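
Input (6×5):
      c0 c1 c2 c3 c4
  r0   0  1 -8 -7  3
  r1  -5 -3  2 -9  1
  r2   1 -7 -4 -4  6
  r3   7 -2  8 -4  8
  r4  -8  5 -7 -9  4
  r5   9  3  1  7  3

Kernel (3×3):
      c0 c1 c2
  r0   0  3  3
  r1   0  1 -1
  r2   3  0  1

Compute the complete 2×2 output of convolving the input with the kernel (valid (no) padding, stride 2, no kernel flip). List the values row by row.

-27 -28
-74 -23

Output[0,0]: The receptive field on the input at this output position is [0 1 -8 / -5 -3 2 / 1 -7 -4]. Elementwise product with the kernel and sum: 1·3 + -8·3 + -3·1 + 2·-1 + 1·3 + -4·1.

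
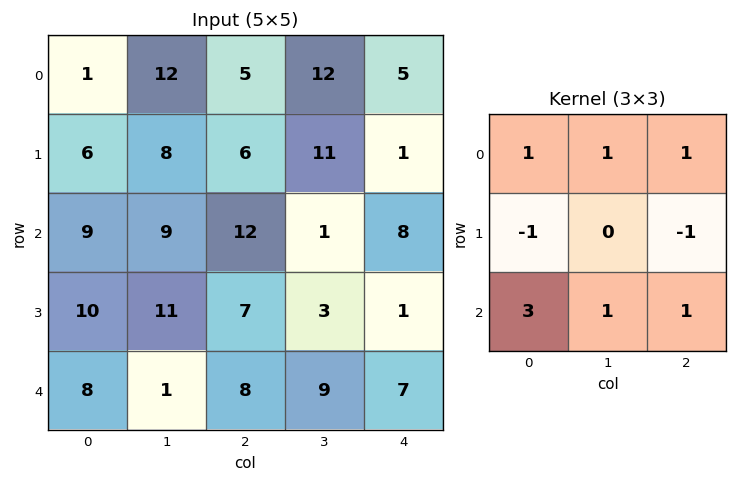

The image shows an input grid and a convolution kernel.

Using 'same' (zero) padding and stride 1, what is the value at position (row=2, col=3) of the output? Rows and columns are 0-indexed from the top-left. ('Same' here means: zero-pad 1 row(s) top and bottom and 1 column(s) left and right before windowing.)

The receptive field on the zero-padded input at this output position is [6 11 1 / 12 1 8 / 7 3 1]. Elementwise product with the kernel and sum: 6·1 + 11·1 + 1·1 + 12·-1 + 8·-1 + 7·3 + 3·1 + 1·1.

23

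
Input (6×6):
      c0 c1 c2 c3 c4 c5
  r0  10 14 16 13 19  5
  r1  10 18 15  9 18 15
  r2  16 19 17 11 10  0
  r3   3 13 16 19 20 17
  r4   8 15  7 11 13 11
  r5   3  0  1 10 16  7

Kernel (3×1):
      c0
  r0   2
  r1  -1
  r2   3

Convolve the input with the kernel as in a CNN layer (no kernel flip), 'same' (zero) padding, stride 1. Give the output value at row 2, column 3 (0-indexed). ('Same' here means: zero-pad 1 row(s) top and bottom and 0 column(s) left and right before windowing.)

64

The receptive field on the zero-padded input at this output position is [9 / 11 / 19]. Elementwise product with the kernel and sum: 9·2 + 11·-1 + 19·3.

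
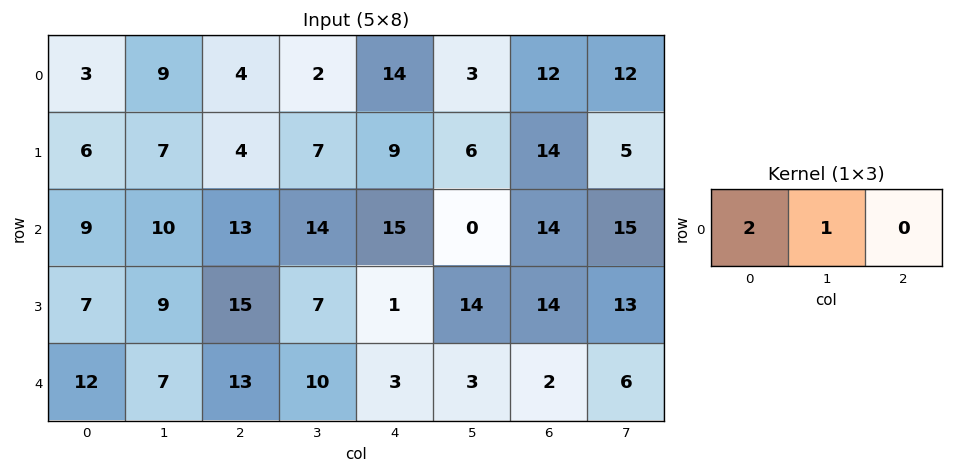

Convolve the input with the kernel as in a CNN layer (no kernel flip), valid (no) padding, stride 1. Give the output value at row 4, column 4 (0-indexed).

The receptive field on the input at this output position is [3 3 2]. Elementwise product with the kernel and sum: 3·2 + 3·1.

9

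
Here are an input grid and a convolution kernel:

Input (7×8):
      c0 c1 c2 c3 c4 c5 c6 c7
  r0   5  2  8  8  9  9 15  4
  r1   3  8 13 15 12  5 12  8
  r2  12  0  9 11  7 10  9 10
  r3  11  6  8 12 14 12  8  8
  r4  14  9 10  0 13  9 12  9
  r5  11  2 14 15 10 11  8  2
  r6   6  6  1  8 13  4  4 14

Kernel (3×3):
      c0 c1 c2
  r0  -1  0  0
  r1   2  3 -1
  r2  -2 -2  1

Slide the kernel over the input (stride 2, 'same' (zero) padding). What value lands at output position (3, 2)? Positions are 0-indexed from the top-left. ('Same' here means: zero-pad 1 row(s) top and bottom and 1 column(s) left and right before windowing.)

The receptive field on the zero-padded input at this output position is [15 10 11 / 8 13 4 / 0 0 0]. Elementwise product with the kernel and sum: 15·-1 + 8·2 + 13·3 + 4·-1 + 0·-2 + 0·-2 + 0·1.

36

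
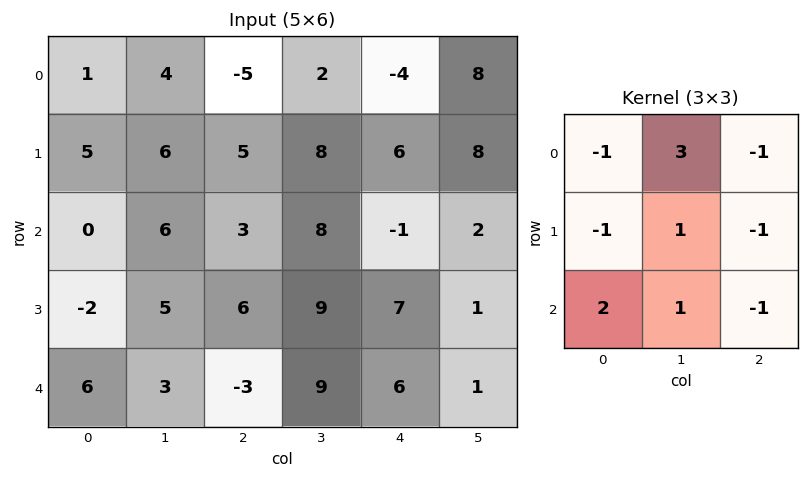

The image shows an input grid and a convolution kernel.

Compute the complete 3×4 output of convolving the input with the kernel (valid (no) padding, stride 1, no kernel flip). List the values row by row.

15 -23 27 -19
6 -3 33 15
34 -19 15 7

Output[0,0]: The receptive field on the input at this output position is [1 4 -5 / 5 6 5 / 0 6 3]. Elementwise product with the kernel and sum: 1·-1 + 4·3 + -5·-1 + 5·-1 + 6·1 + 5·-1 + 0·2 + 6·1 + 3·-1.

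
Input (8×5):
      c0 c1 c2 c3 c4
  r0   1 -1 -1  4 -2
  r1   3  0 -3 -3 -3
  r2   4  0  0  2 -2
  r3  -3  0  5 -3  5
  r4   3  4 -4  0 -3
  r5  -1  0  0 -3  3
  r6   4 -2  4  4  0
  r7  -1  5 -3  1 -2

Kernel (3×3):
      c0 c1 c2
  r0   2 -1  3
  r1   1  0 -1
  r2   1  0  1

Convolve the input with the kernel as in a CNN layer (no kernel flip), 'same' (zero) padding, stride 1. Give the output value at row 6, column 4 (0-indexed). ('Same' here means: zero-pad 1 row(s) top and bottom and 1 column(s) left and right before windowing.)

The receptive field on the zero-padded input at this output position is [-3 3 0 / 4 0 0 / 1 -2 0]. Elementwise product with the kernel and sum: -3·2 + 3·-1 + 0·3 + 4·1 + 0·-1 + 1·1 + 0·1.

-4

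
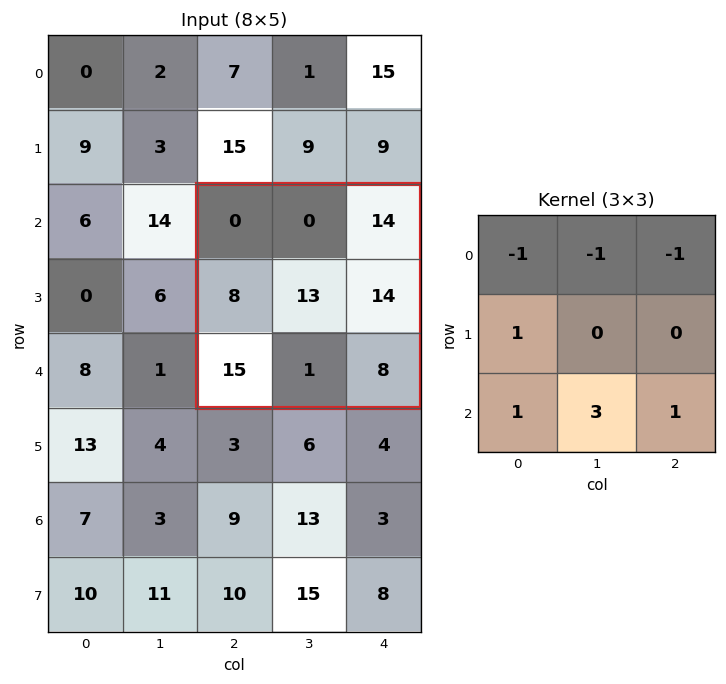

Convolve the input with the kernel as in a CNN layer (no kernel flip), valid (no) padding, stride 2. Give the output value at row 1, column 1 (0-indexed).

20

The receptive field on the input at this output position is [0 0 14 / 8 13 14 / 15 1 8]. Elementwise product with the kernel and sum: 0·-1 + 0·-1 + 14·-1 + 8·1 + 15·1 + 1·3 + 8·1.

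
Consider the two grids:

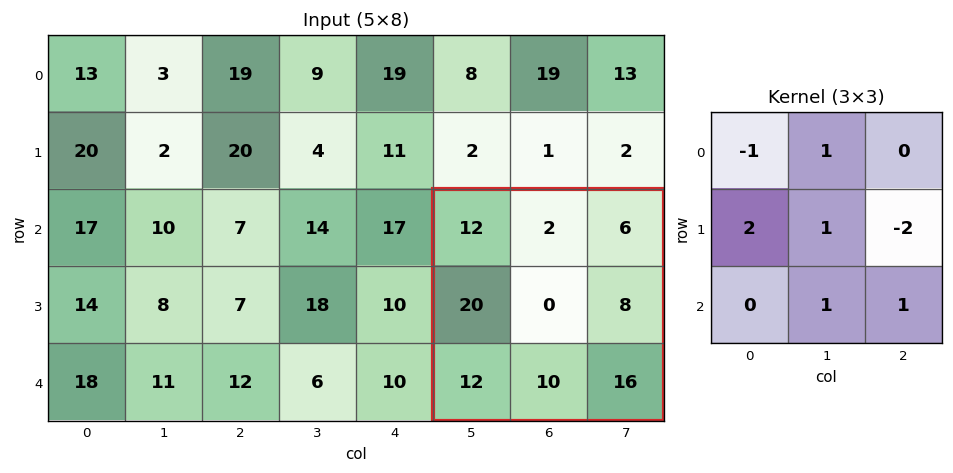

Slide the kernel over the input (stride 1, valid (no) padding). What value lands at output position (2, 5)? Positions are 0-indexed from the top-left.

The receptive field on the input at this output position is [12 2 6 / 20 0 8 / 12 10 16]. Elementwise product with the kernel and sum: 12·-1 + 2·1 + 20·2 + 0·1 + 8·-2 + 10·1 + 16·1.

40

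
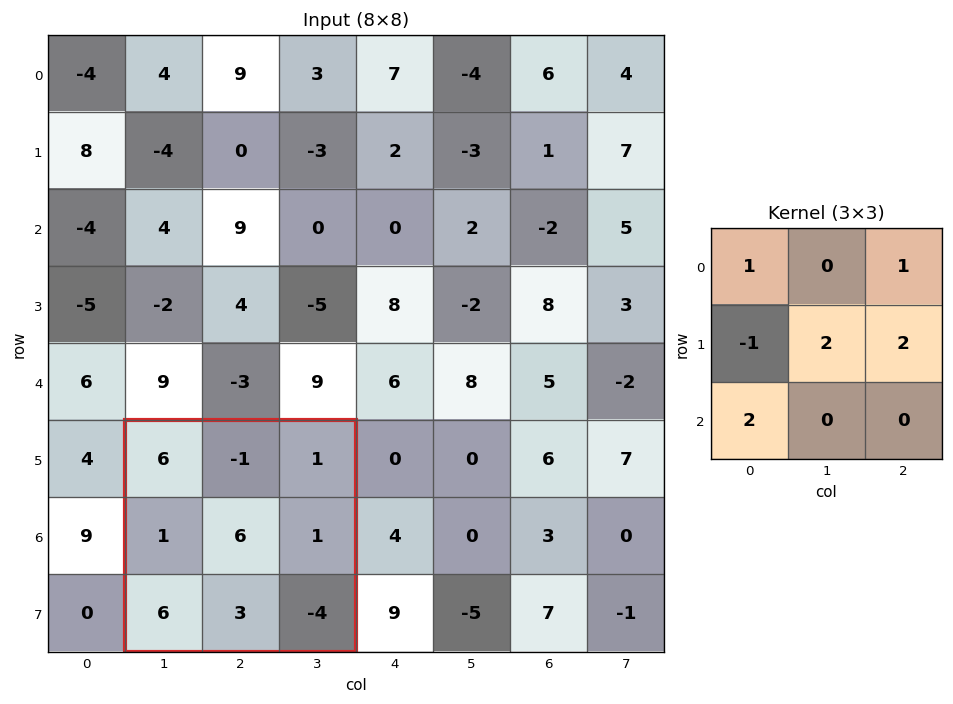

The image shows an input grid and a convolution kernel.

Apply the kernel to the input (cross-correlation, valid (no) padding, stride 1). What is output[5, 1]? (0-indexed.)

The receptive field on the input at this output position is [6 -1 1 / 1 6 1 / 6 3 -4]. Elementwise product with the kernel and sum: 6·1 + 1·1 + 1·-1 + 6·2 + 1·2 + 6·2.

32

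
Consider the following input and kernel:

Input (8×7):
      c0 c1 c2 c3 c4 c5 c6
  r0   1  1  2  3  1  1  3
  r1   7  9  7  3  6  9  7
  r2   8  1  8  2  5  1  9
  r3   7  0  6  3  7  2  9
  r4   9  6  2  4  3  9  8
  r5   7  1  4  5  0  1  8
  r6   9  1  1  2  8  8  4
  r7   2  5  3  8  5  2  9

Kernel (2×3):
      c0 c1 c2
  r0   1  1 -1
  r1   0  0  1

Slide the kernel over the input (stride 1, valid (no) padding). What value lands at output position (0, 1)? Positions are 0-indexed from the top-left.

The receptive field on the input at this output position is [1 2 3 / 9 7 3]. Elementwise product with the kernel and sum: 1·1 + 2·1 + 3·-1 + 3·1.

3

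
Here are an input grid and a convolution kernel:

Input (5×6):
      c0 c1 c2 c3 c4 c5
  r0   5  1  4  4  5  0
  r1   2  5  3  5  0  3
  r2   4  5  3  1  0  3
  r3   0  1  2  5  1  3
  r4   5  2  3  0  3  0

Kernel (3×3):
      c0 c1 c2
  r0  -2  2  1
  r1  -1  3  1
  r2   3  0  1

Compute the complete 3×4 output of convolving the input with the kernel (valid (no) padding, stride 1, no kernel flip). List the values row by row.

Output[0,0]: The receptive field on the input at this output position is [5 1 4 / 2 5 3 / 4 5 3]. Elementwise product with the kernel and sum: 5·-2 + 1·2 + 4·1 + 2·-1 + 5·3 + 3·1 + 4·3 + 3·1.

27 35 26 6
25 14 11 13
28 13 22 2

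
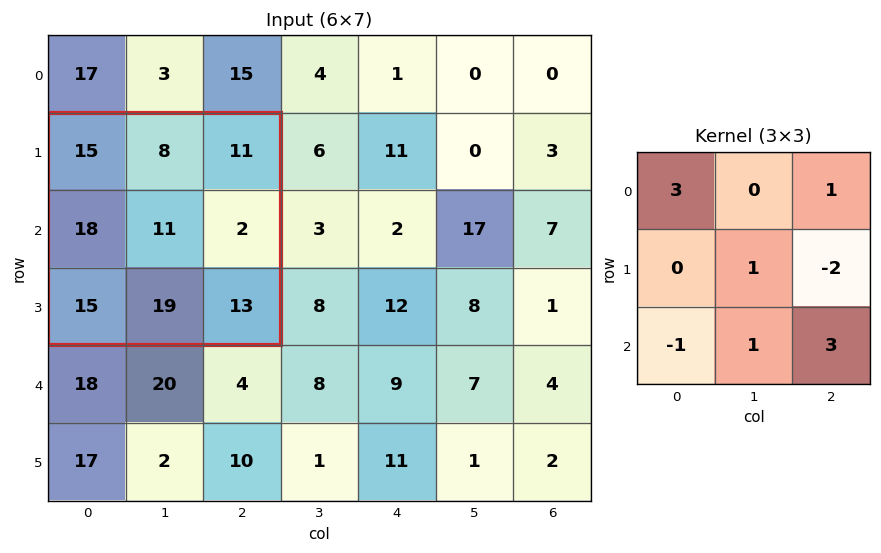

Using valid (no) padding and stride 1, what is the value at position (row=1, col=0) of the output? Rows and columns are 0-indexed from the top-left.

106

The receptive field on the input at this output position is [15 8 11 / 18 11 2 / 15 19 13]. Elementwise product with the kernel and sum: 15·3 + 11·1 + 11·1 + 2·-2 + 15·-1 + 19·1 + 13·3.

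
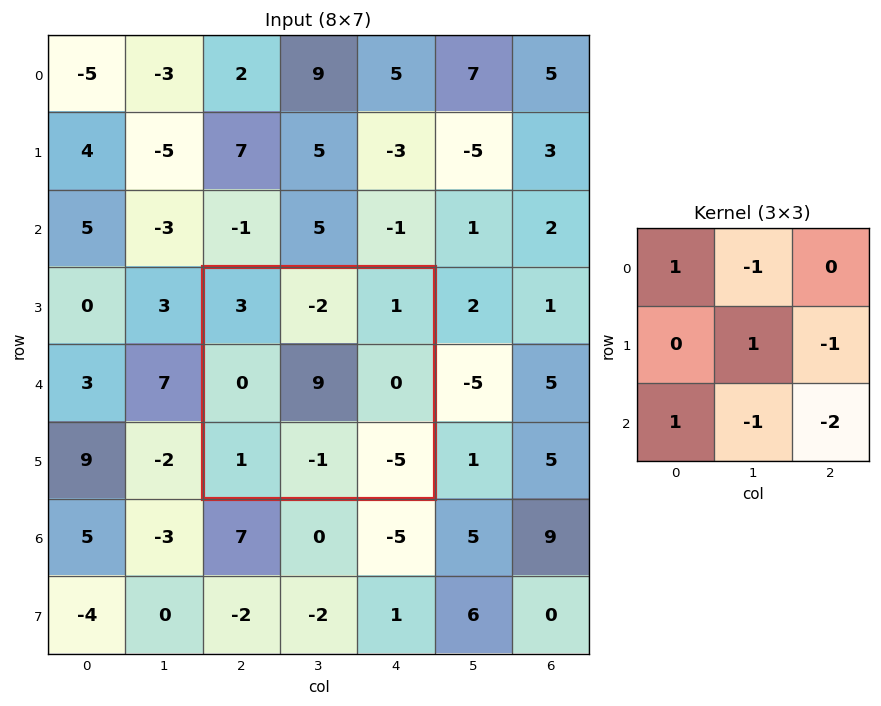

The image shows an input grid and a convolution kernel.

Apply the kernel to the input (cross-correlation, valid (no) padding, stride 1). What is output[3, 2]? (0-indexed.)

The receptive field on the input at this output position is [3 -2 1 / 0 9 0 / 1 -1 -5]. Elementwise product with the kernel and sum: 3·1 + -2·-1 + 9·1 + 0·-1 + 1·1 + -1·-1 + -5·-2.

26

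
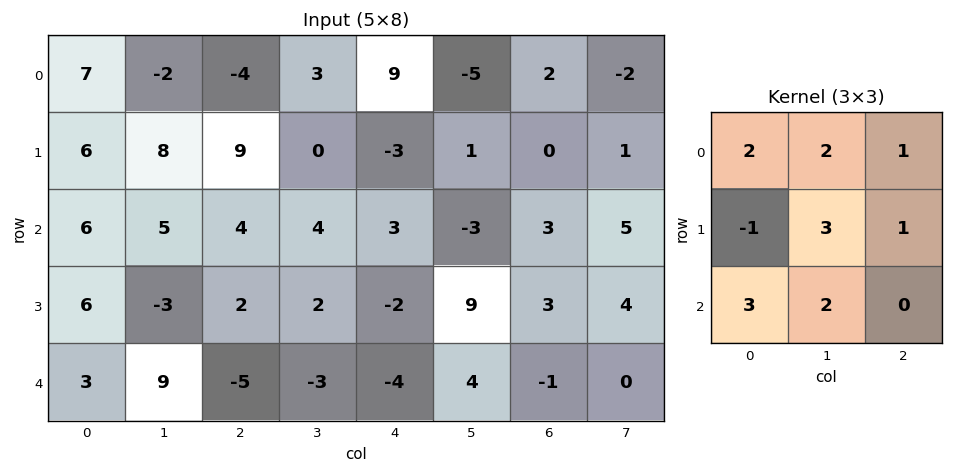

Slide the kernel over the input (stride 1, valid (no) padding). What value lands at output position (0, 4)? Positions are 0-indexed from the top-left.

19

The receptive field on the input at this output position is [9 -5 2 / -3 1 0 / 3 -3 3]. Elementwise product with the kernel and sum: 9·2 + -5·2 + 2·1 + -3·-1 + 1·3 + 0·1 + 3·3 + -3·2.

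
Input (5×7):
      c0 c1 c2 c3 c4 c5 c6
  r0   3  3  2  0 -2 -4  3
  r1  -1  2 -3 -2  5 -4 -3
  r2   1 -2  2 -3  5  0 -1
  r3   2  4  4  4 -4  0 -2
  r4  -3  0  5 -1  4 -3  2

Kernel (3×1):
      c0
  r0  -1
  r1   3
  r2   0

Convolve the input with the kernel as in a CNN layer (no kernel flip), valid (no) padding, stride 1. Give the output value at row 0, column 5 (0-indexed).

-8

The receptive field on the input at this output position is [-4 / -4 / 0]. Elementwise product with the kernel and sum: -4·-1 + -4·3.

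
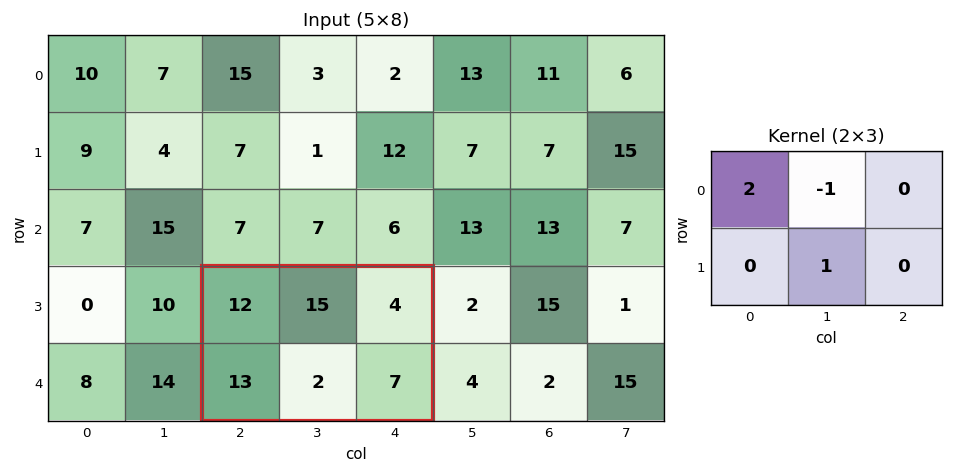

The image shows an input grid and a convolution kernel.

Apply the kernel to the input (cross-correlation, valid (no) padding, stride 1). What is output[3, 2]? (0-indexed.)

The receptive field on the input at this output position is [12 15 4 / 13 2 7]. Elementwise product with the kernel and sum: 12·2 + 15·-1 + 2·1.

11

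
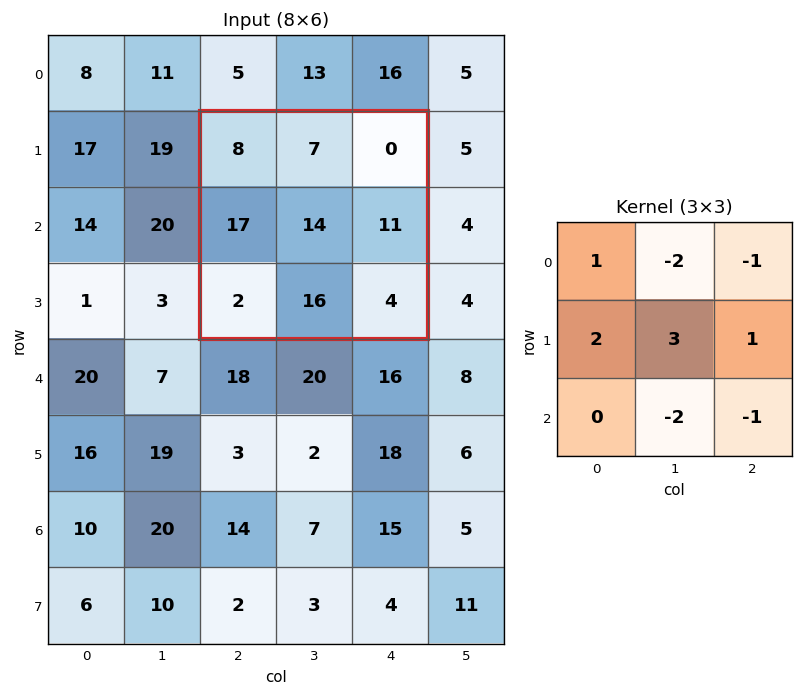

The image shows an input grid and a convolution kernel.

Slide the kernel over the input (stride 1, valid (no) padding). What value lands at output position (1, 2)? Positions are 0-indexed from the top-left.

The receptive field on the input at this output position is [8 7 0 / 17 14 11 / 2 16 4]. Elementwise product with the kernel and sum: 8·1 + 7·-2 + 0·-1 + 17·2 + 14·3 + 11·1 + 16·-2 + 4·-1.

45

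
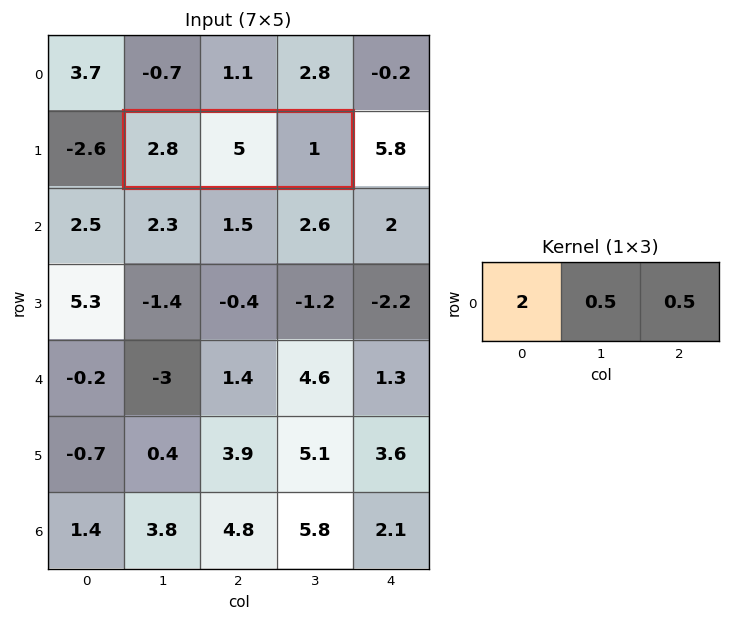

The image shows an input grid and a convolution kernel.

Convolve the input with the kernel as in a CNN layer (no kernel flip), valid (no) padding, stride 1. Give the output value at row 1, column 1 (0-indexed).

The receptive field on the input at this output position is [2.8 5 1]. Elementwise product with the kernel and sum: 2.8·2 + 5·0.5 + 1·0.5.

8.6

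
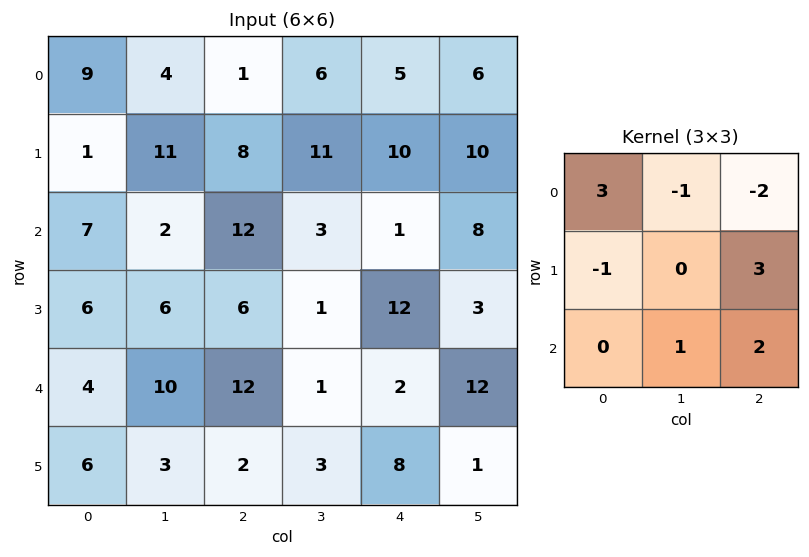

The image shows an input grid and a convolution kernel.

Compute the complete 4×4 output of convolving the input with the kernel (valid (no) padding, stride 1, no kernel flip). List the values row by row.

70 39 14 37
23 18 9 42
41 -1 66 26
39 11 6 30

Output[0,0]: The receptive field on the input at this output position is [9 4 1 / 1 11 8 / 7 2 12]. Elementwise product with the kernel and sum: 9·3 + 4·-1 + 1·-2 + 1·-1 + 8·3 + 2·1 + 12·2.
Output[0,1]: The receptive field on the input at this output position is [4 1 6 / 11 8 11 / 2 12 3]. Elementwise product with the kernel and sum: 4·3 + 1·-1 + 6·-2 + 11·-1 + 11·3 + 12·1 + 3·2.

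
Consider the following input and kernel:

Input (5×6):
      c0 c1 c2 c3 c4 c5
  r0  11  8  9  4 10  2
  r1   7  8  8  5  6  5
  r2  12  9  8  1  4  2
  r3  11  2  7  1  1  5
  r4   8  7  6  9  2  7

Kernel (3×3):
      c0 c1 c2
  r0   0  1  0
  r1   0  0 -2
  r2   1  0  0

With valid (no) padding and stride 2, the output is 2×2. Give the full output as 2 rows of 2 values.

4 0
3 5

Output[0,0]: The receptive field on the input at this output position is [11 8 9 / 7 8 8 / 12 9 8]. Elementwise product with the kernel and sum: 8·1 + 8·-2 + 12·1.
Output[0,1]: The receptive field on the input at this output position is [9 4 10 / 8 5 6 / 8 1 4]. Elementwise product with the kernel and sum: 4·1 + 6·-2 + 8·1.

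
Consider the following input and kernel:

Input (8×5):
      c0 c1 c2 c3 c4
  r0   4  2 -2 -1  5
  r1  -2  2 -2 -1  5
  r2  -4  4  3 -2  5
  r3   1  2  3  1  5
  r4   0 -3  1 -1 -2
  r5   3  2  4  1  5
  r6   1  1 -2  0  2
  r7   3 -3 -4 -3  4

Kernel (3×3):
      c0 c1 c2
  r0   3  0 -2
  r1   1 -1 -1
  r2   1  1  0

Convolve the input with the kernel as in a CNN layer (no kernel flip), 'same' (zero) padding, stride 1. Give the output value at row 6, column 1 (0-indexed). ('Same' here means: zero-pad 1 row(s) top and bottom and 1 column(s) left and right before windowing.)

The receptive field on the zero-padded input at this output position is [3 2 4 / 1 1 -2 / 3 -3 -4]. Elementwise product with the kernel and sum: 3·3 + 4·-2 + 1·1 + 1·-1 + -2·-1 + 3·1 + -3·1.

3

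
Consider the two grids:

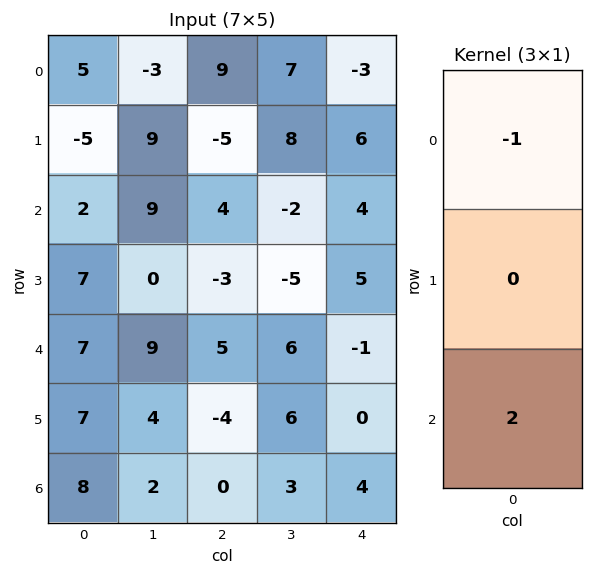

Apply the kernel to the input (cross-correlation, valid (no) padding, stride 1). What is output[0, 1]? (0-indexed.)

21

The receptive field on the input at this output position is [-3 / 9 / 9]. Elementwise product with the kernel and sum: -3·-1 + 9·2.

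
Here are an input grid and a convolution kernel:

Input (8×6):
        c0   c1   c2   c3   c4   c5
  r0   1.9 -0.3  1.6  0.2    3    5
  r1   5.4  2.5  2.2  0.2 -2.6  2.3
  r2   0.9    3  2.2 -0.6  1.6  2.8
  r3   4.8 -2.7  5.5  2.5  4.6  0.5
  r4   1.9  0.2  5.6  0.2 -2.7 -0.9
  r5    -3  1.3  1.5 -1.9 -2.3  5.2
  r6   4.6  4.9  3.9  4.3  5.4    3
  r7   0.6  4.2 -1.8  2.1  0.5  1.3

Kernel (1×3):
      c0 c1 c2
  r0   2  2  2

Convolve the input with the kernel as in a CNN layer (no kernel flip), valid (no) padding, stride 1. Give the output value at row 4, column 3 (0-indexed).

-6.8

The receptive field on the input at this output position is [0.2 -2.7 -0.9]. Elementwise product with the kernel and sum: 0.2·2 + -2.7·2 + -0.9·2.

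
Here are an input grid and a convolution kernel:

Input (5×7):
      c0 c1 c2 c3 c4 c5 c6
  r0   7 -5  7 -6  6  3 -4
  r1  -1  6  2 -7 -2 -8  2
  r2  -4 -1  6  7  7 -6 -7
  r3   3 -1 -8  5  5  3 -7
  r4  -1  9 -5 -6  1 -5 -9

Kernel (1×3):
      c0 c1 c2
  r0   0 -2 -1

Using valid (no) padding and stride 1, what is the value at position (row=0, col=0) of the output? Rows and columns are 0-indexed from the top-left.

3

The receptive field on the input at this output position is [7 -5 7]. Elementwise product with the kernel and sum: -5·-2 + 7·-1.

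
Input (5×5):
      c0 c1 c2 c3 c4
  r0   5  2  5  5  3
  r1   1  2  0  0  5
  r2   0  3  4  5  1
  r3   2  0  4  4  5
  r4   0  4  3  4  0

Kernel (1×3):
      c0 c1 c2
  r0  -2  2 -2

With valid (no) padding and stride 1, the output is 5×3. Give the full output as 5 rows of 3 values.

Output[0,0]: The receptive field on the input at this output position is [5 2 5]. Elementwise product with the kernel and sum: 5·-2 + 2·2 + 5·-2.
Output[0,1]: The receptive field on the input at this output position is [2 5 5]. Elementwise product with the kernel and sum: 2·-2 + 5·2 + 5·-2.

-16 -4 -6
2 -4 -10
-2 -8 0
-12 0 -10
2 -10 2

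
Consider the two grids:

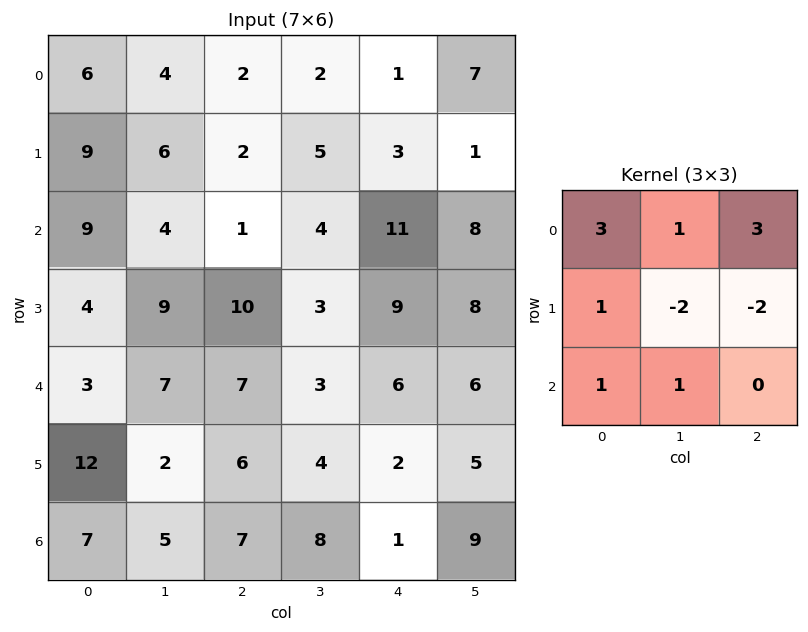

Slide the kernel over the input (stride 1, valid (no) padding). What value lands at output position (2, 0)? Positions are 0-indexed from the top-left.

10

The receptive field on the input at this output position is [9 4 1 / 4 9 10 / 3 7 7]. Elementwise product with the kernel and sum: 9·3 + 4·1 + 1·3 + 4·1 + 9·-2 + 10·-2 + 3·1 + 7·1.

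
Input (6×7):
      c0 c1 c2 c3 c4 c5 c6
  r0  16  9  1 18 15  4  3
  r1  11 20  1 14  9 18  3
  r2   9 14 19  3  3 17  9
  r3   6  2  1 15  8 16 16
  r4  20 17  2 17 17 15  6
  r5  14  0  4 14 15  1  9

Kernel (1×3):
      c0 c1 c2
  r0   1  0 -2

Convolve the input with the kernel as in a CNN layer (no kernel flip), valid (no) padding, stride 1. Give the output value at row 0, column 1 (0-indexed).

The receptive field on the input at this output position is [9 1 18]. Elementwise product with the kernel and sum: 9·1 + 18·-2.

-27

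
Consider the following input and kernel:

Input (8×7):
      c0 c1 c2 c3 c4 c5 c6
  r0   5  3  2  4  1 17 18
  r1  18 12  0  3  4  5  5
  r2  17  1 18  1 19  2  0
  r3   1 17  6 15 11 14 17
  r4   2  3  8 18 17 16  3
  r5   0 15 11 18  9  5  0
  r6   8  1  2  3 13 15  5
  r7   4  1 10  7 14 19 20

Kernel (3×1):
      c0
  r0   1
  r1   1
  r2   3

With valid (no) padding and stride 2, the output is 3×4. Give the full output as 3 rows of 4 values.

74 56 62 23
24 48 81 26
26 25 65 18

Output[0,0]: The receptive field on the input at this output position is [5 / 18 / 17]. Elementwise product with the kernel and sum: 5·1 + 18·1 + 17·3.
Output[0,1]: The receptive field on the input at this output position is [2 / 0 / 18]. Elementwise product with the kernel and sum: 2·1 + 0·1 + 18·3.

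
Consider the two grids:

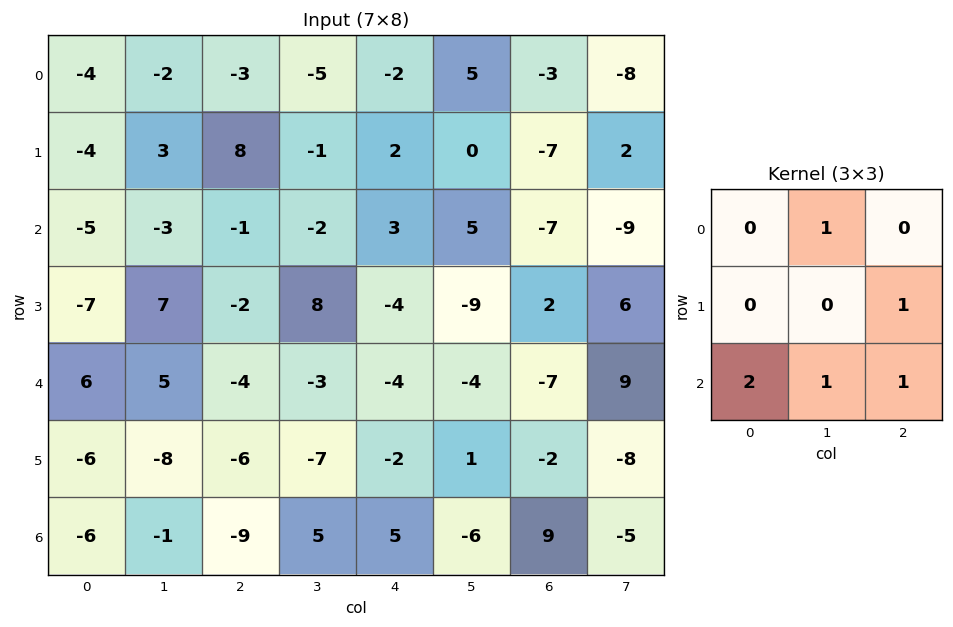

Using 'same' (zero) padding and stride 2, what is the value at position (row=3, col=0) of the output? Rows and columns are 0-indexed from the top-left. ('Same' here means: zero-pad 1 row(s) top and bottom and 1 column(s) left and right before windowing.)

-7

The receptive field on the zero-padded input at this output position is [0 -6 -8 / 0 -6 -1 / 0 0 0]. Elementwise product with the kernel and sum: -6·1 + -1·1 + 0·2 + 0·1 + 0·1.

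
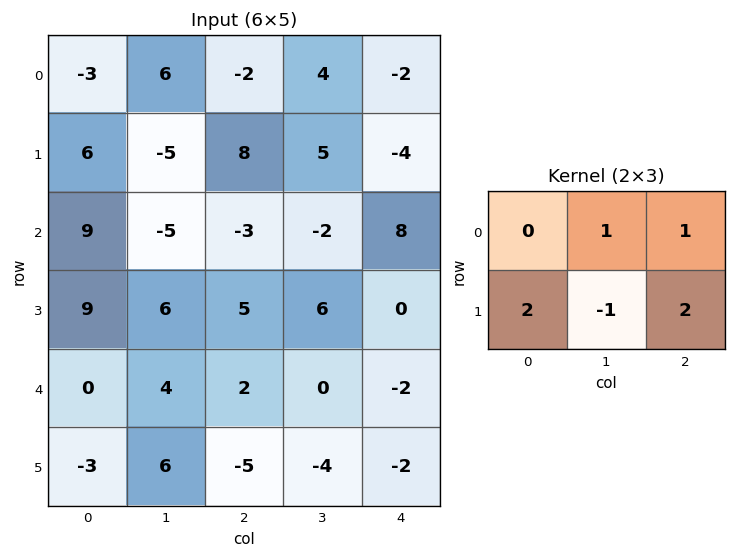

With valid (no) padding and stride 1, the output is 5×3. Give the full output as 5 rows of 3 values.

Output[0,0]: The receptive field on the input at this output position is [-3 6 -2 / 6 -5 8]. Elementwise product with the kernel and sum: 6·1 + -2·1 + 6·2 + -5·-1 + 8·2.
Output[0,1]: The receptive field on the input at this output position is [6 -2 4 / -5 8 5]. Elementwise product with the kernel and sum: -2·1 + 4·1 + -5·2 + 8·-1 + 5·2.

37 -6 5
20 2 13
14 14 10
11 17 6
-16 11 -12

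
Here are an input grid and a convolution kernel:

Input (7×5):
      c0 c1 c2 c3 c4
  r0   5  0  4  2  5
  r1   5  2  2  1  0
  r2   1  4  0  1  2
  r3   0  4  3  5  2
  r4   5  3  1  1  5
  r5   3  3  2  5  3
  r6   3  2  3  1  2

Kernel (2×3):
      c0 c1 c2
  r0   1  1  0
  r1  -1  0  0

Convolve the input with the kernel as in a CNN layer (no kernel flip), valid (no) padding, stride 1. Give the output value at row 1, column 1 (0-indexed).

0

The receptive field on the input at this output position is [2 2 1 / 4 0 1]. Elementwise product with the kernel and sum: 2·1 + 2·1 + 4·-1.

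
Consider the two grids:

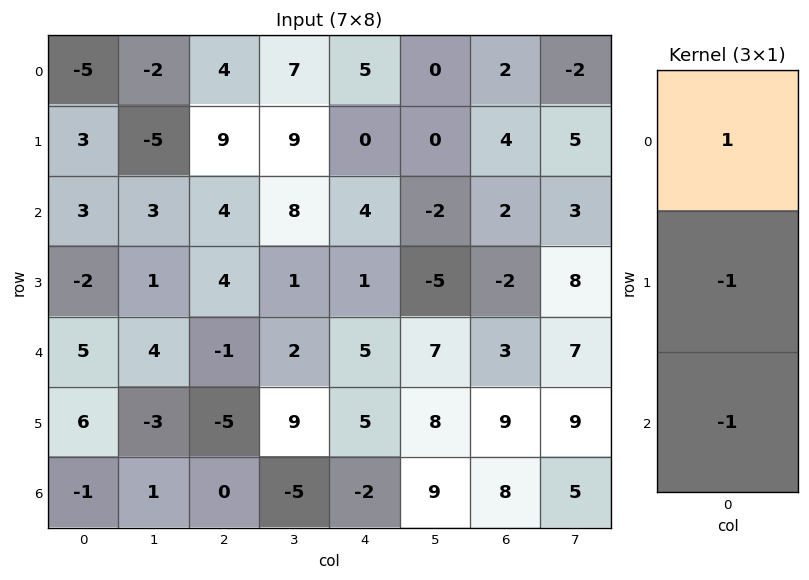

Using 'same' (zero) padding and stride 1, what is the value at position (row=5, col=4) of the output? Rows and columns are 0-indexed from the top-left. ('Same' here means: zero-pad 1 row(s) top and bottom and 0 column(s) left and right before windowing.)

2

The receptive field on the zero-padded input at this output position is [5 / 5 / -2]. Elementwise product with the kernel and sum: 5·1 + 5·-1 + -2·-1.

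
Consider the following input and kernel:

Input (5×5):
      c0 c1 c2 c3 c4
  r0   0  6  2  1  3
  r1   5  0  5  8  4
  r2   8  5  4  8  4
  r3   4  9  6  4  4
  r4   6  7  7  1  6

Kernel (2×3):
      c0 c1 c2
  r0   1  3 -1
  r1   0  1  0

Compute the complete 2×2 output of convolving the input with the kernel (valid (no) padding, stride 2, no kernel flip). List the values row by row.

16 10
28 28

Output[0,0]: The receptive field on the input at this output position is [0 6 2 / 5 0 5]. Elementwise product with the kernel and sum: 0·1 + 6·3 + 2·-1 + 0·1.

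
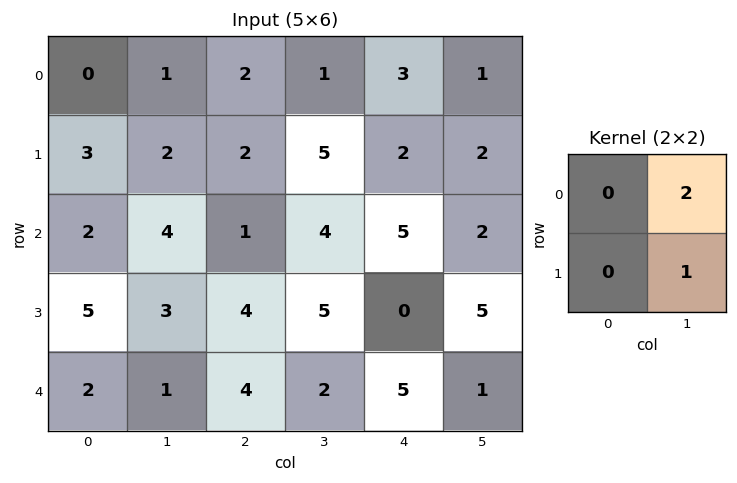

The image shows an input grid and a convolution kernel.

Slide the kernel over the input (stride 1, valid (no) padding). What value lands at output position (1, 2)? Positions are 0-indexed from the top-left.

14

The receptive field on the input at this output position is [2 5 / 1 4]. Elementwise product with the kernel and sum: 5·2 + 4·1.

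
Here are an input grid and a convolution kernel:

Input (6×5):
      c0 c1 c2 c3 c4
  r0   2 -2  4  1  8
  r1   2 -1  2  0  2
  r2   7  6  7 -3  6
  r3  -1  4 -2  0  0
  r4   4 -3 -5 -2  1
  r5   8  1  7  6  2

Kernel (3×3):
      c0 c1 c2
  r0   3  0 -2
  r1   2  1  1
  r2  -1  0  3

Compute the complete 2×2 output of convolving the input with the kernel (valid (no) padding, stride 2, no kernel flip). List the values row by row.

17 13
-12 13

Output[0,0]: The receptive field on the input at this output position is [2 -2 4 / 2 -1 2 / 7 6 7]. Elementwise product with the kernel and sum: 2·3 + 4·-2 + 2·2 + -1·1 + 2·1 + 7·-1 + 7·3.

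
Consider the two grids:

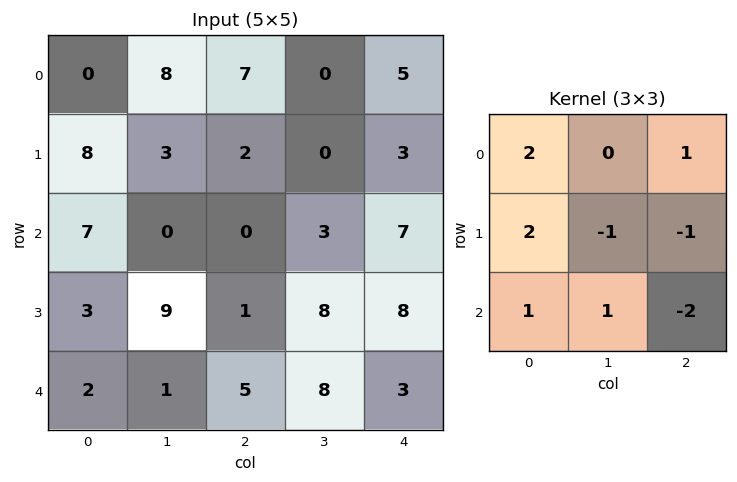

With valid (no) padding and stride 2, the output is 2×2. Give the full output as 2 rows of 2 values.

25 9
3 0

Output[0,0]: The receptive field on the input at this output position is [0 8 7 / 8 3 2 / 7 0 0]. Elementwise product with the kernel and sum: 0·2 + 7·1 + 8·2 + 3·-1 + 2·-1 + 7·1 + 0·1 + 0·-2.
Output[0,1]: The receptive field on the input at this output position is [7 0 5 / 2 0 3 / 0 3 7]. Elementwise product with the kernel and sum: 7·2 + 5·1 + 2·2 + 0·-1 + 3·-1 + 0·1 + 3·1 + 7·-2.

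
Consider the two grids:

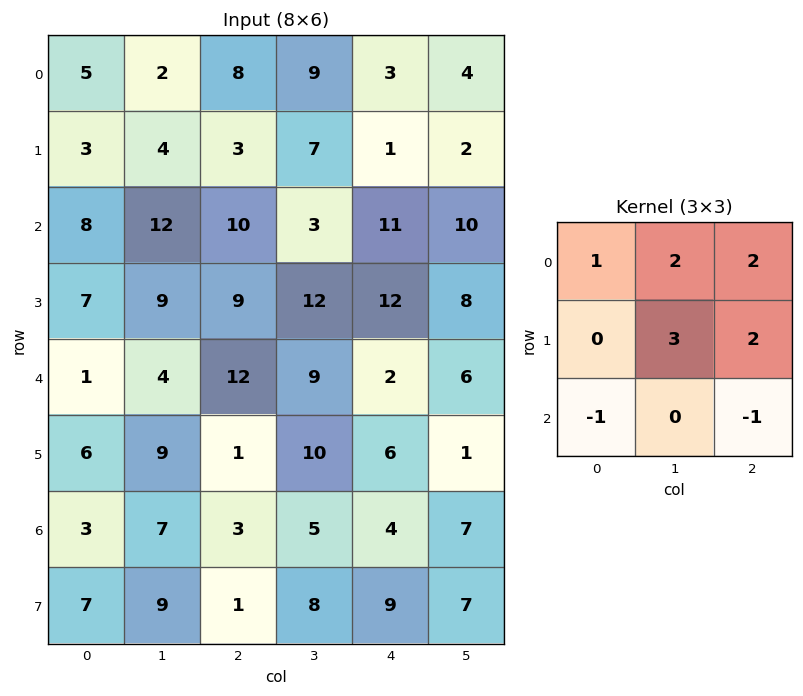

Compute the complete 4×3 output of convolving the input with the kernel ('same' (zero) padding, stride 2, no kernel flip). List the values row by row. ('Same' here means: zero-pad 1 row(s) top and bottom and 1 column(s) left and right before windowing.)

15 31 8
53 39 46
34 86 59
44 33 35

Output[0,0]: The receptive field on the zero-padded input at this output position is [0 0 0 / 0 5 2 / 0 3 4]. Elementwise product with the kernel and sum: 0·1 + 0·2 + 0·2 + 5·3 + 2·2 + 0·-1 + 4·-1.
Output[0,1]: The receptive field on the zero-padded input at this output position is [0 0 0 / 2 8 9 / 4 3 7]. Elementwise product with the kernel and sum: 0·1 + 0·2 + 0·2 + 8·3 + 9·2 + 4·-1 + 7·-1.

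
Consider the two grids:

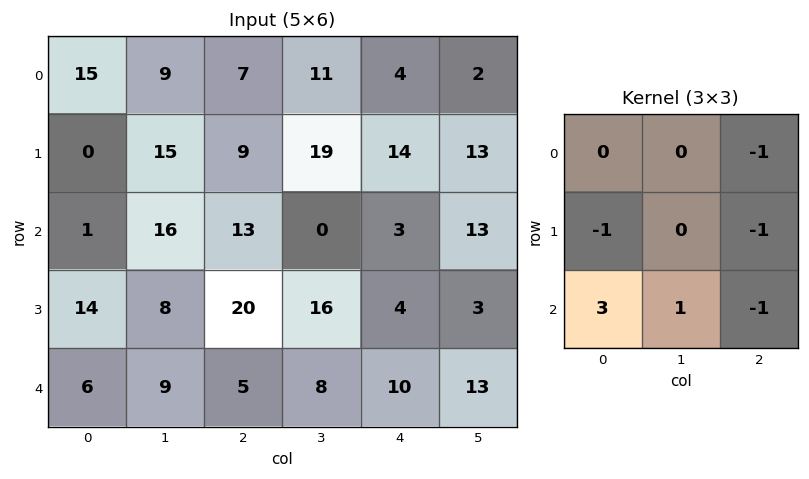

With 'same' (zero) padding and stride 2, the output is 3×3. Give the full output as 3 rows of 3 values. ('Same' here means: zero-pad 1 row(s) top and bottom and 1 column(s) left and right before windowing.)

Output[0,0]: The receptive field on the zero-padded input at this output position is [0 0 0 / 0 15 9 / 0 0 15]. Elementwise product with the kernel and sum: 0·-1 + 0·-1 + 9·-1 + 0·3 + 0·1 + 15·-1.

-24 15 45
-25 -7 23
-17 -33 -24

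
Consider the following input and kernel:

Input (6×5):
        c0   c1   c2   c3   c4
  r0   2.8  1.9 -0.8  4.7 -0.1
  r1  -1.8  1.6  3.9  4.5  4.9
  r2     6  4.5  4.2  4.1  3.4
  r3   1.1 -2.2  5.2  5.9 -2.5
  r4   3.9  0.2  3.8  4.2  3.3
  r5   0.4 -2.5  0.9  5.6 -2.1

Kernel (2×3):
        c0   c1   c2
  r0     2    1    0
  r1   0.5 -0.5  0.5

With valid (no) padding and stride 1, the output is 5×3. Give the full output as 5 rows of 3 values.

Output[0,0]: The receptive field on the input at this output position is [2.8 1.9 -0.8 / -1.8 1.6 3.9]. Elementwise product with the kernel and sum: 2.8·2 + 1.9·1 + -1.8·0.5 + 1.6·-0.5 + 3.9·0.5.
Output[0,1]: The receptive field on the input at this output position is [1.9 -0.8 4.7 / 1.6 3.9 4.5]. Elementwise product with the kernel and sum: 1.9·2 + -0.8·1 + 1.6·0.5 + 3.9·-0.5 + 4.5·0.5.

7.75 4.1 5.25
0.85 9.3 14.05
20.75 12.45 10.9
3.75 1.1 17.75
9.9 5.3 8.4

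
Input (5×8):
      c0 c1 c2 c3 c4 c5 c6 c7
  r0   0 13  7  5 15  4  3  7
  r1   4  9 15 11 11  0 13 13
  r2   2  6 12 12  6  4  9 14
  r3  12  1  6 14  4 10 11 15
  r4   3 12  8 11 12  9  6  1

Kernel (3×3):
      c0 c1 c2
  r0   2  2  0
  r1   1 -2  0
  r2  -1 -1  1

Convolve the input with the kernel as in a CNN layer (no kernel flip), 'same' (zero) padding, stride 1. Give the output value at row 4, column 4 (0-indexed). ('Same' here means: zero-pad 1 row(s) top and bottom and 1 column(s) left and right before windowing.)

The receptive field on the zero-padded input at this output position is [14 4 10 / 11 12 9 / 0 0 0]. Elementwise product with the kernel and sum: 14·2 + 4·2 + 11·1 + 12·-2 + 0·-1 + 0·-1 + 0·1.

23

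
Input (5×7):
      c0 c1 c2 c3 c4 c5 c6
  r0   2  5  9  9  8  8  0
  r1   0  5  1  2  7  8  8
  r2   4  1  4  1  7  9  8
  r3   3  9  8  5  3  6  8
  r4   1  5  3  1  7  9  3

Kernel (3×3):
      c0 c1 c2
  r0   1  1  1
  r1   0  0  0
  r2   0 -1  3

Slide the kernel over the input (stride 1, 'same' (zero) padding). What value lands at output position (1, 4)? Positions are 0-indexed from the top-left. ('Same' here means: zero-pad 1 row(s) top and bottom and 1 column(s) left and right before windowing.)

The receptive field on the zero-padded input at this output position is [9 8 8 / 2 7 8 / 1 7 9]. Elementwise product with the kernel and sum: 9·1 + 8·1 + 8·1 + 7·-1 + 9·3.

45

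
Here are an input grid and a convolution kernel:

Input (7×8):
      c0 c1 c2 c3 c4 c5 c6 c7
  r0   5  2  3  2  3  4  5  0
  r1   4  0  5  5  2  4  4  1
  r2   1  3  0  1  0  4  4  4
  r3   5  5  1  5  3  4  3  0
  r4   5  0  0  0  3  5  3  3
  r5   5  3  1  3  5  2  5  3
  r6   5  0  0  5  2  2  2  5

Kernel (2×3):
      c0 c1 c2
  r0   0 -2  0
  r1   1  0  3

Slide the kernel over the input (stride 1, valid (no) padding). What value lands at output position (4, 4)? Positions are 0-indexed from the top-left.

The receptive field on the input at this output position is [3 5 3 / 5 2 5]. Elementwise product with the kernel and sum: 5·-2 + 5·1 + 5·3.

10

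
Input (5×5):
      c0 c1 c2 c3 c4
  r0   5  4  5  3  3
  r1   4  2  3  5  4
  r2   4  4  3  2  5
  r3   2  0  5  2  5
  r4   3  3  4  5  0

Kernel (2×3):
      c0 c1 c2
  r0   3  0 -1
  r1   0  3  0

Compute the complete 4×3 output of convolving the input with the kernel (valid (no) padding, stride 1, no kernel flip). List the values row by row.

Output[0,0]: The receptive field on the input at this output position is [5 4 5 / 4 2 3]. Elementwise product with the kernel and sum: 5·3 + 5·-1 + 2·3.

16 18 27
21 10 11
9 25 10
10 10 25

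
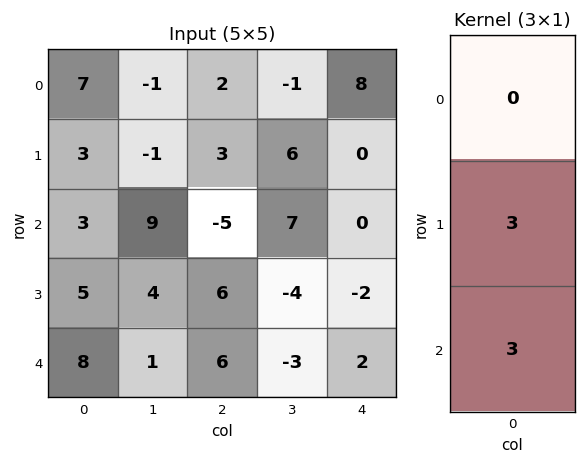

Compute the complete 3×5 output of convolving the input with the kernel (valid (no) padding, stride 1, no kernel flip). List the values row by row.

Output[0,0]: The receptive field on the input at this output position is [7 / 3 / 3]. Elementwise product with the kernel and sum: 3·3 + 3·3.
Output[0,1]: The receptive field on the input at this output position is [-1 / -1 / 9]. Elementwise product with the kernel and sum: -1·3 + 9·3.

18 24 -6 39 0
24 39 3 9 -6
39 15 36 -21 0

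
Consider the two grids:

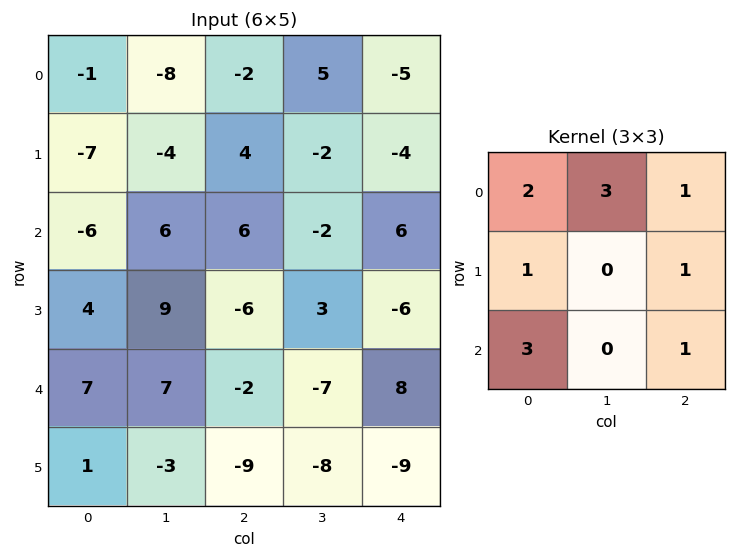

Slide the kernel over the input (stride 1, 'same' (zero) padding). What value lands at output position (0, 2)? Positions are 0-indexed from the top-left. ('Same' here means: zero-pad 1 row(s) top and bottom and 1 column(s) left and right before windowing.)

The receptive field on the zero-padded input at this output position is [0 0 0 / -8 -2 5 / -4 4 -2]. Elementwise product with the kernel and sum: 0·2 + 0·3 + 0·1 + -8·1 + 5·1 + -4·3 + -2·1.

-17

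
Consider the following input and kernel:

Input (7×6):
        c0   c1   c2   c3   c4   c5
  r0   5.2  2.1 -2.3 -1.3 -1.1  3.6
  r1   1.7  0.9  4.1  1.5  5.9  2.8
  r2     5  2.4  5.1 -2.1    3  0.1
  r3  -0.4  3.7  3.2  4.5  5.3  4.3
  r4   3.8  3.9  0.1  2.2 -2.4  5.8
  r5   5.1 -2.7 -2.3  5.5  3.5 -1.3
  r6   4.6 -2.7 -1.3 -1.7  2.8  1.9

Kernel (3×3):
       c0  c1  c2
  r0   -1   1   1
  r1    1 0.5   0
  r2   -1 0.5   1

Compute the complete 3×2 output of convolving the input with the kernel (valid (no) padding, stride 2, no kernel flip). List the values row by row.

Output[0,0]: The receptive field on the input at this output position is [5.2 2.1 -2.3 / 1.7 0.9 4.1 / 5 2.4 5.1]. Elementwise product with the kernel and sum: 5.2·-1 + 2.1·1 + -2.3·1 + 1.7·1 + 0.9·0.5 + 5·-1 + 2.4·0.5 + 5.1·1.
Output[0,1]: The receptive field on the input at this output position is [-2.3 -1.3 -1.1 / 4.1 1.5 5.9 / 5.1 -2.1 3]. Elementwise product with the kernel and sum: -2.3·-1 + -1.3·1 + -1.1·1 + 4.1·1 + 1.5·0.5 + 5.1·-1 + -2.1·0.5 + 3·1.

-1.95 1.6
2.2 -0.15
-3.3 3.4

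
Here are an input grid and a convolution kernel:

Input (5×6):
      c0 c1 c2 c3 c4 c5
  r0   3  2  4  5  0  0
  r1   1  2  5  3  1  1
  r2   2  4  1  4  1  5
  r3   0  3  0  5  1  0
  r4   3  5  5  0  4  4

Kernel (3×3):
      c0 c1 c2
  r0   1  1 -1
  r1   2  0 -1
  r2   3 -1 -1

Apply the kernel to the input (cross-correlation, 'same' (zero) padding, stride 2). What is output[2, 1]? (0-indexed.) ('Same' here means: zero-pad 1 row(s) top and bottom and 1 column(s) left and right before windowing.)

8

The receptive field on the zero-padded input at this output position is [3 0 5 / 5 5 0 / 0 0 0]. Elementwise product with the kernel and sum: 3·1 + 0·1 + 5·-1 + 5·2 + 0·-1 + 0·3 + 0·-1 + 0·-1.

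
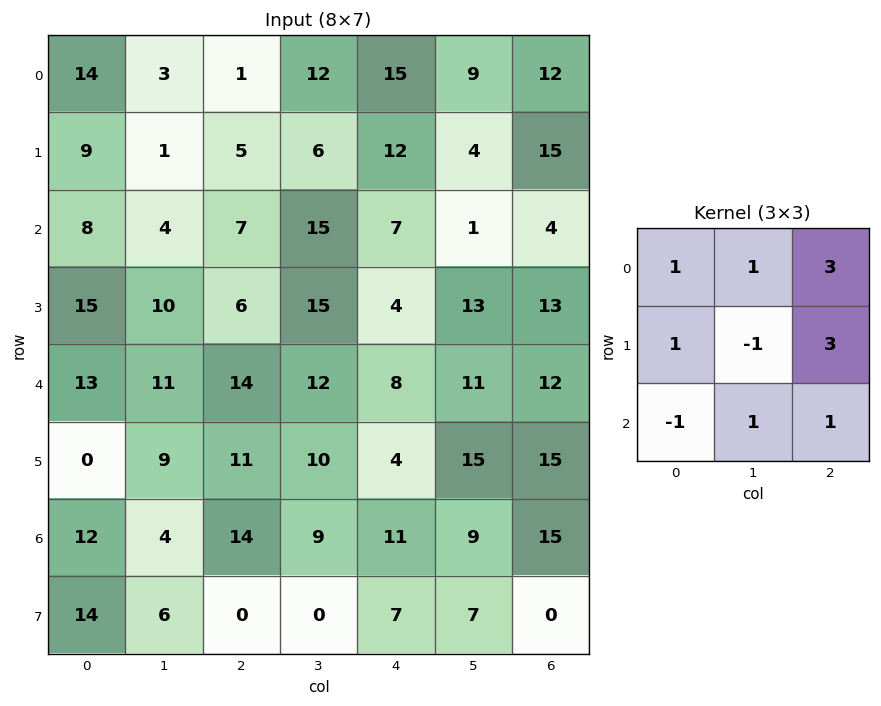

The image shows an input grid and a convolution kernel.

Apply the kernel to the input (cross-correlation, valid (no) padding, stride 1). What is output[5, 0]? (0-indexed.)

The receptive field on the input at this output position is [0 9 11 / 12 4 14 / 14 6 0]. Elementwise product with the kernel and sum: 0·1 + 9·1 + 11·3 + 12·1 + 4·-1 + 14·3 + 14·-1 + 6·1 + 0·1.

84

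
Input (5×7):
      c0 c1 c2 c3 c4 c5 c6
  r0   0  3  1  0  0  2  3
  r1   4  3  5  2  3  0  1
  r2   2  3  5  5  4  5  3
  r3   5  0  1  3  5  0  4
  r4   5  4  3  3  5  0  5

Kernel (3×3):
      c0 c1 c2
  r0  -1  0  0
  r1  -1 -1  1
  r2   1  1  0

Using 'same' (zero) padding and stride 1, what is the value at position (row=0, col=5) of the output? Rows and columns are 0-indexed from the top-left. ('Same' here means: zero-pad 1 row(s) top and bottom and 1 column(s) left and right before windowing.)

4

The receptive field on the zero-padded input at this output position is [0 0 0 / 0 2 3 / 3 0 1]. Elementwise product with the kernel and sum: 0·-1 + 0·-1 + 2·-1 + 3·1 + 3·1 + 0·1.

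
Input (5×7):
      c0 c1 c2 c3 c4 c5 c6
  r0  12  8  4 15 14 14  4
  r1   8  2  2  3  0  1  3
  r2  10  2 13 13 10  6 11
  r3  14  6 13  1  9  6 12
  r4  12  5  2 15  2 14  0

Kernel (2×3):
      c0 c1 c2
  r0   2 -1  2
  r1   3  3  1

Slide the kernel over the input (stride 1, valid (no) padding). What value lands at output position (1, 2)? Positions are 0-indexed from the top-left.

89

The receptive field on the input at this output position is [2 3 0 / 13 13 10]. Elementwise product with the kernel and sum: 2·2 + 3·-1 + 0·2 + 13·3 + 13·3 + 10·1.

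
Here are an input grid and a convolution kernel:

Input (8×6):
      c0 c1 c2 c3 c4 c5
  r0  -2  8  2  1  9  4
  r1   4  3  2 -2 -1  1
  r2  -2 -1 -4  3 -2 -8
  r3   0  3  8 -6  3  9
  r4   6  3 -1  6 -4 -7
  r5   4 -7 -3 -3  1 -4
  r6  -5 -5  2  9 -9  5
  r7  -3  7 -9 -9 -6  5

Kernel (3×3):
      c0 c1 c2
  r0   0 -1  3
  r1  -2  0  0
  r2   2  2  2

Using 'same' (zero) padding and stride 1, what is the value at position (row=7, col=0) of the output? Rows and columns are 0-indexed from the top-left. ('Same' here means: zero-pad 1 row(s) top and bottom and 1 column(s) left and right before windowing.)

The receptive field on the zero-padded input at this output position is [0 -5 -5 / 0 -3 7 / 0 0 0]. Elementwise product with the kernel and sum: -5·-1 + -5·3 + 0·-2 + 0·2 + 0·2 + 0·2.

-10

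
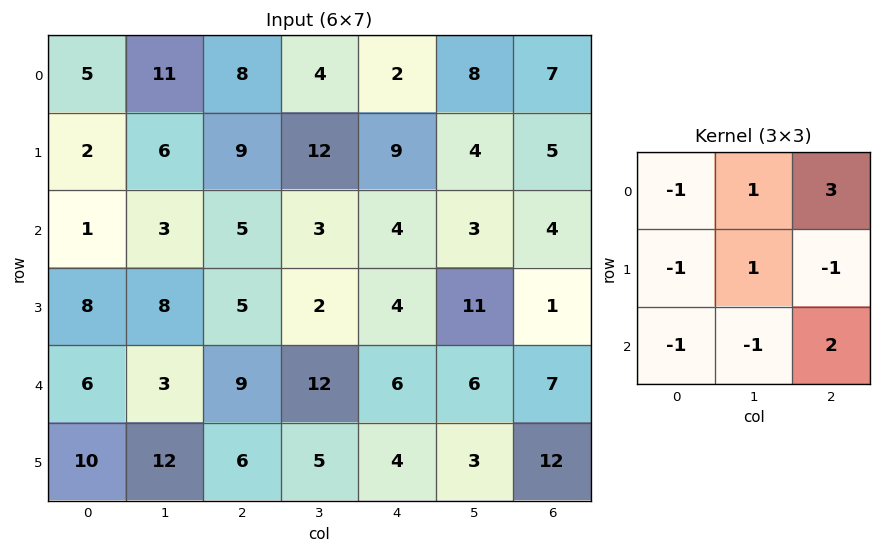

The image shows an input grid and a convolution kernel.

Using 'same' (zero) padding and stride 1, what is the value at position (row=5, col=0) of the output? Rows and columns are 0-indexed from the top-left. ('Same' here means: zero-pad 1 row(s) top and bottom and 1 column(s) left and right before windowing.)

The receptive field on the zero-padded input at this output position is [0 6 3 / 0 10 12 / 0 0 0]. Elementwise product with the kernel and sum: 0·-1 + 6·1 + 3·3 + 0·-1 + 10·1 + 12·-1 + 0·-1 + 0·-1 + 0·2.

13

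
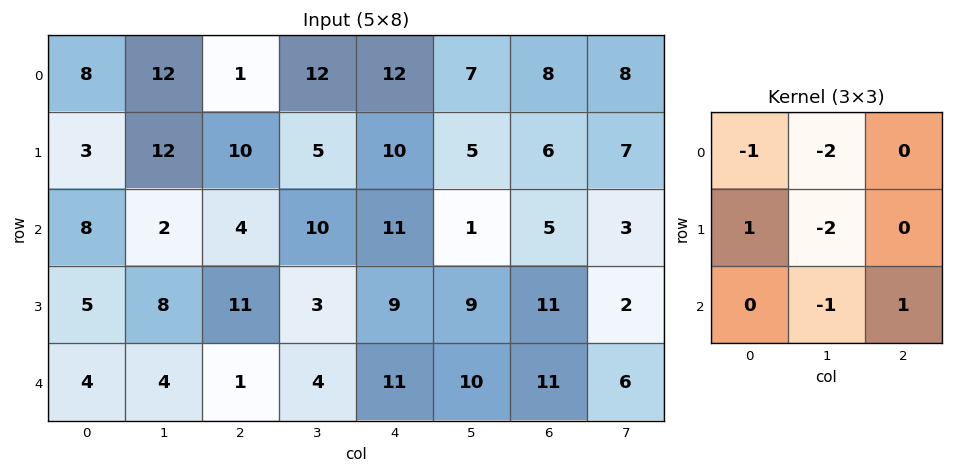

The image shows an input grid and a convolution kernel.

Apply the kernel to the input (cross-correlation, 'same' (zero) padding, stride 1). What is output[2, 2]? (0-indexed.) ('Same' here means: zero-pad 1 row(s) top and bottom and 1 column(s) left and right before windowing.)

The receptive field on the zero-padded input at this output position is [12 10 5 / 2 4 10 / 8 11 3]. Elementwise product with the kernel and sum: 12·-1 + 10·-2 + 2·1 + 4·-2 + 11·-1 + 3·1.

-46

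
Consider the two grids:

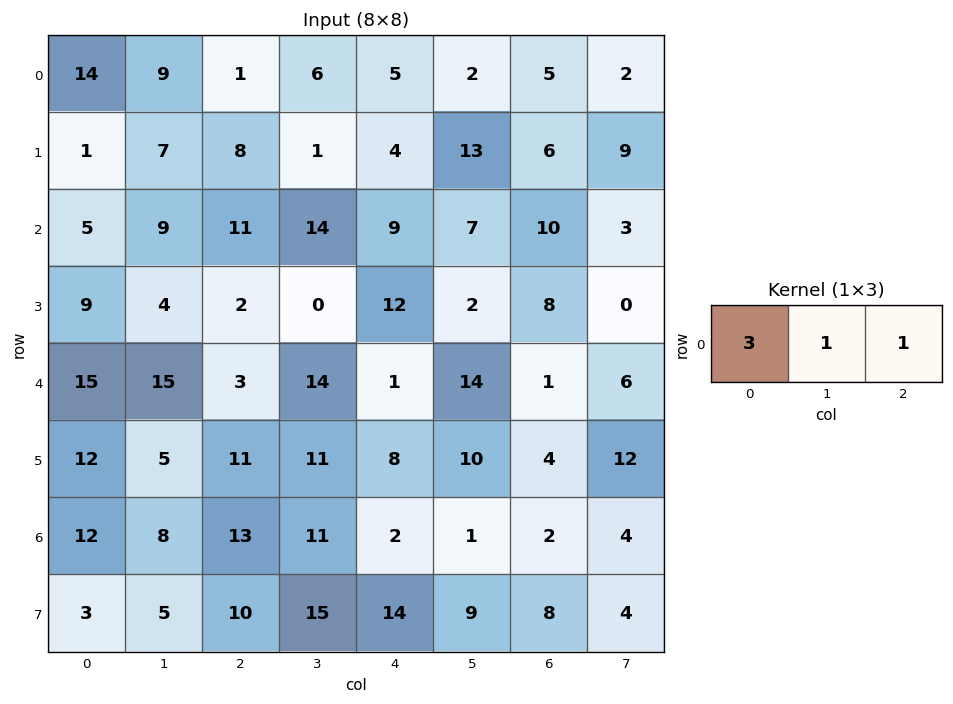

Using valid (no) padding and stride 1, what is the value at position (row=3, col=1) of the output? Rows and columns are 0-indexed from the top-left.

The receptive field on the input at this output position is [4 2 0]. Elementwise product with the kernel and sum: 4·3 + 2·1 + 0·1.

14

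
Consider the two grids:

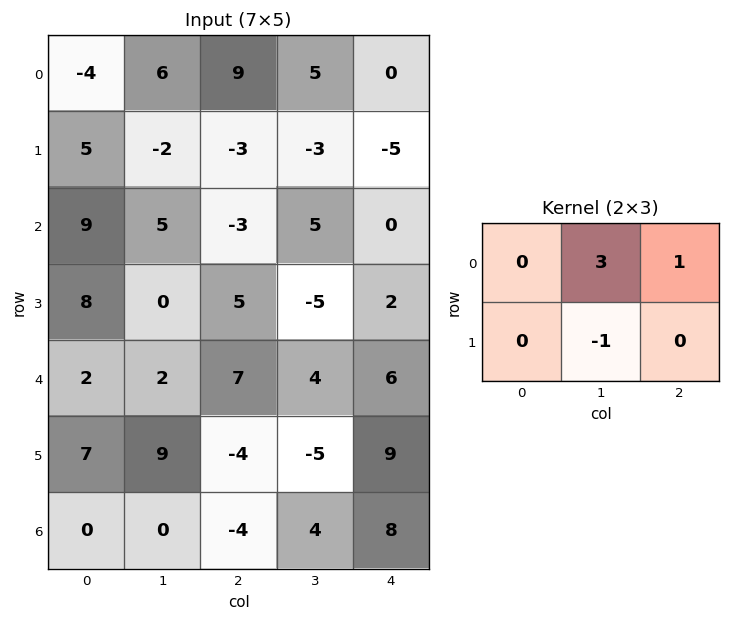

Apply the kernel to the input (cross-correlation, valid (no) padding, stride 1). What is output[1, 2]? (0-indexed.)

The receptive field on the input at this output position is [-3 -3 -5 / -3 5 0]. Elementwise product with the kernel and sum: -3·3 + -5·1 + 5·-1.

-19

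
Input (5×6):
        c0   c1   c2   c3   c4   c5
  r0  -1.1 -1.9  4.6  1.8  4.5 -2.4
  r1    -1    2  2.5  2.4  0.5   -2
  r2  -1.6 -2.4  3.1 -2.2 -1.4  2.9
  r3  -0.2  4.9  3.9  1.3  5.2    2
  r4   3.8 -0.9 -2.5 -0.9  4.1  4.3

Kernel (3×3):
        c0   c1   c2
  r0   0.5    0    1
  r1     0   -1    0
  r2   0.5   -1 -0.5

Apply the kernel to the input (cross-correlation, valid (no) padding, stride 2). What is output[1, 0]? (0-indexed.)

1.45

The receptive field on the input at this output position is [-1.6 -2.4 3.1 / -0.2 4.9 3.9 / 3.8 -0.9 -2.5]. Elementwise product with the kernel and sum: -1.6·0.5 + 3.1·1 + 4.9·-1 + 3.8·0.5 + -0.9·-1 + -2.5·-0.5.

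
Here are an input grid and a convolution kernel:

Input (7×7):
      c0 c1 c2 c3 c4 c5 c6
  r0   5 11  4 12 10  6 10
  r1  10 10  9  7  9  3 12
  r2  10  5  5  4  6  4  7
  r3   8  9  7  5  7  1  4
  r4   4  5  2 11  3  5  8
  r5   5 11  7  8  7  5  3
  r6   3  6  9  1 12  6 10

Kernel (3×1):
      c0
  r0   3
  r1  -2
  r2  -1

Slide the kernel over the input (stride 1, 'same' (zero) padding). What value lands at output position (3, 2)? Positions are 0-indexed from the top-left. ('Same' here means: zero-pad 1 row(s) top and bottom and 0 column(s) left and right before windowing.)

-1

The receptive field on the zero-padded input at this output position is [5 / 7 / 2]. Elementwise product with the kernel and sum: 5·3 + 7·-2 + 2·-1.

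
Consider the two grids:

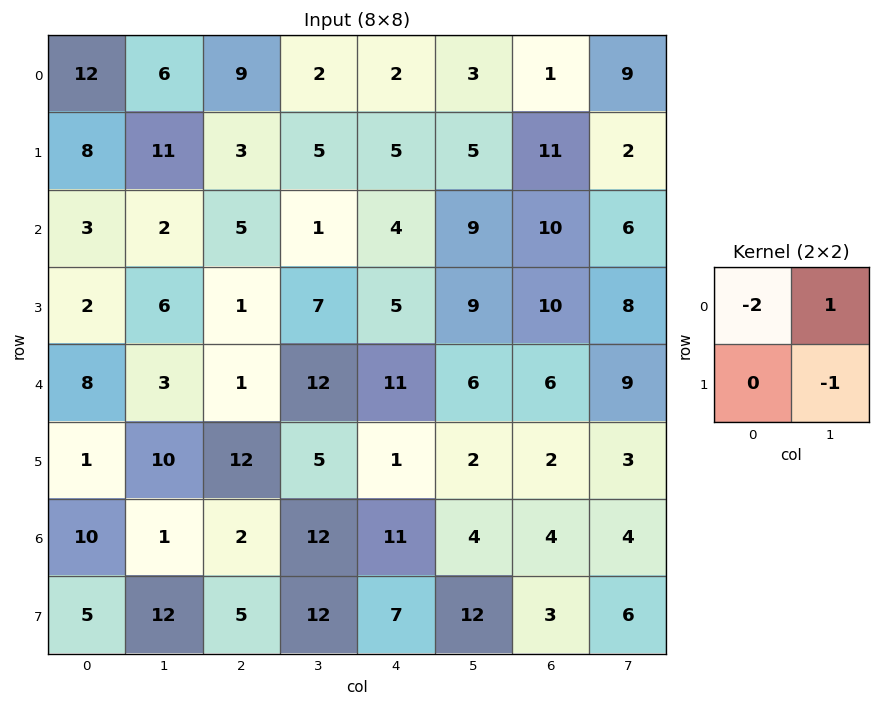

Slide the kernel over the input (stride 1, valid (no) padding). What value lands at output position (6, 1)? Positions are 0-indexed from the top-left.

-5

The receptive field on the input at this output position is [1 2 / 12 5]. Elementwise product with the kernel and sum: 1·-2 + 2·1 + 5·-1.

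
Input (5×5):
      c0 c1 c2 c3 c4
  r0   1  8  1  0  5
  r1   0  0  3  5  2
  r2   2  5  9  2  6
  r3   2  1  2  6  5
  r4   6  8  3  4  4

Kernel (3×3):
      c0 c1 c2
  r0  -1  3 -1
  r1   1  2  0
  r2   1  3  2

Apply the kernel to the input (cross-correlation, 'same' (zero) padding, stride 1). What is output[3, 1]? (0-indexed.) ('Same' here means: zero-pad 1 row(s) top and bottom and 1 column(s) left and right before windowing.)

The receptive field on the zero-padded input at this output position is [2 5 9 / 2 1 2 / 6 8 3]. Elementwise product with the kernel and sum: 2·-1 + 5·3 + 9·-1 + 2·1 + 1·2 + 6·1 + 8·3 + 3·2.

44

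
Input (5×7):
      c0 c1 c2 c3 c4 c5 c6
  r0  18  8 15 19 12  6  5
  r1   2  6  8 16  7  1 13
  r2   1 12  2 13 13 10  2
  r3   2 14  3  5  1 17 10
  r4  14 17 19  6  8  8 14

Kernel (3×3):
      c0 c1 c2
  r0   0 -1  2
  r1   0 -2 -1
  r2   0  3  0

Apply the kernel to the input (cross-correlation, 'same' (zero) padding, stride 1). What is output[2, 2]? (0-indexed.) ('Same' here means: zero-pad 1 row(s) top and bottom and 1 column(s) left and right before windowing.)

16

The receptive field on the zero-padded input at this output position is [6 8 16 / 12 2 13 / 14 3 5]. Elementwise product with the kernel and sum: 8·-1 + 16·2 + 2·-2 + 13·-1 + 3·3.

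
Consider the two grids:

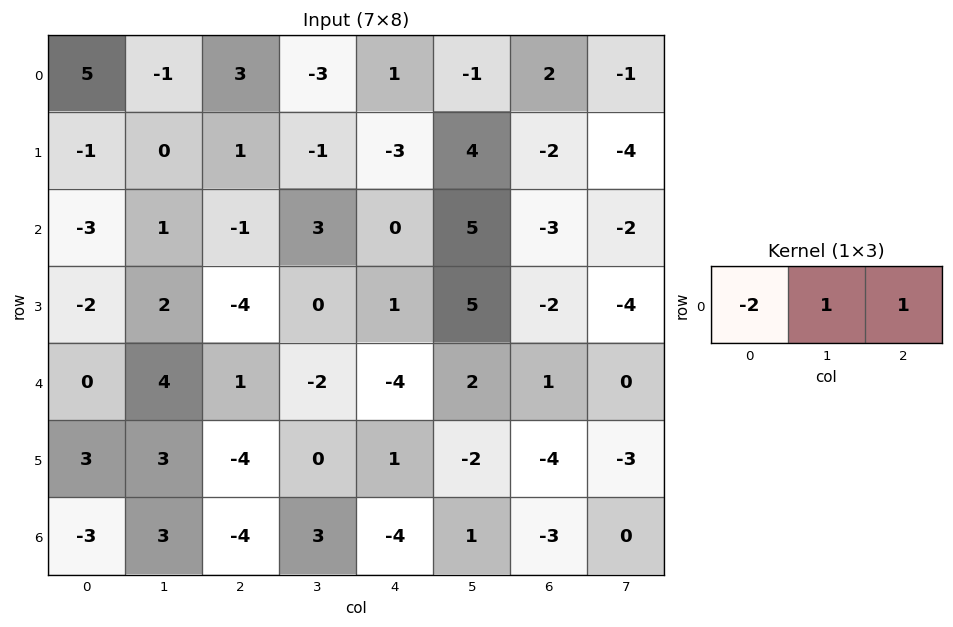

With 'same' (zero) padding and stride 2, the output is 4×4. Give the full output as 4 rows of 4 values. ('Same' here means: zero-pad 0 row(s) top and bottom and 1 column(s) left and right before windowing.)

4 2 6 3
-2 0 -1 -15
4 -9 2 -3
0 -7 -9 -5

Output[0,0]: The receptive field on the zero-padded input at this output position is [0 5 -1]. Elementwise product with the kernel and sum: 0·-2 + 5·1 + -1·1.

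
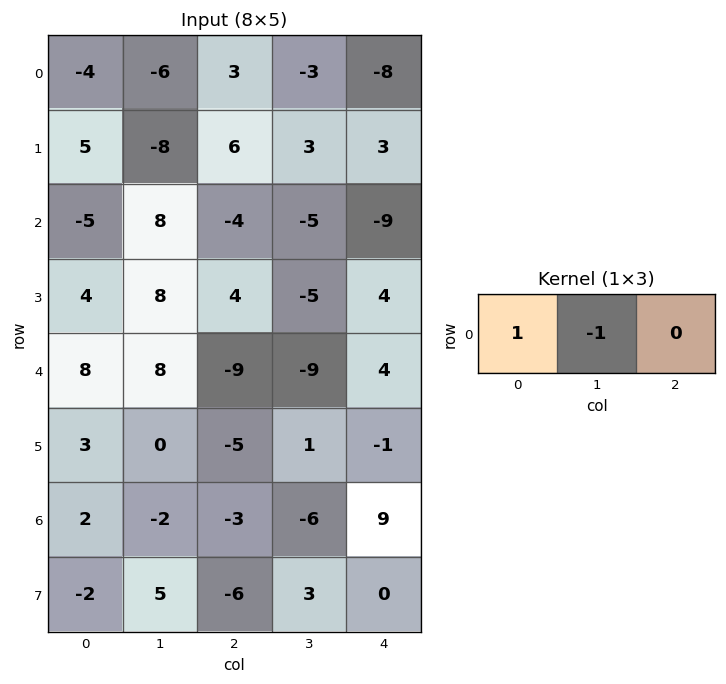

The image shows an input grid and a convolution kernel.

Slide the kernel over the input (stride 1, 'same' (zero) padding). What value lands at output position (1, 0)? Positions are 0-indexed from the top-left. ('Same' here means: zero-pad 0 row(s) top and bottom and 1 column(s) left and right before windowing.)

-5

The receptive field on the zero-padded input at this output position is [0 5 -8]. Elementwise product with the kernel and sum: 0·1 + 5·-1.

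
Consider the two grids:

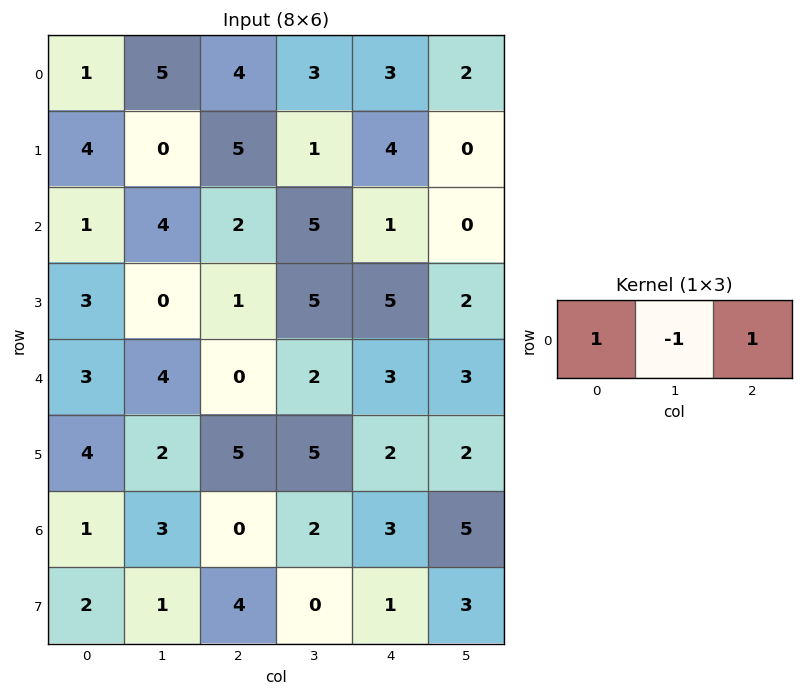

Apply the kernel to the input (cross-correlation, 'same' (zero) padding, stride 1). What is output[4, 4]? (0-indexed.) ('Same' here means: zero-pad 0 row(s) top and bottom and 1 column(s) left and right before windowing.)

2

The receptive field on the zero-padded input at this output position is [2 3 3]. Elementwise product with the kernel and sum: 2·1 + 3·-1 + 3·1.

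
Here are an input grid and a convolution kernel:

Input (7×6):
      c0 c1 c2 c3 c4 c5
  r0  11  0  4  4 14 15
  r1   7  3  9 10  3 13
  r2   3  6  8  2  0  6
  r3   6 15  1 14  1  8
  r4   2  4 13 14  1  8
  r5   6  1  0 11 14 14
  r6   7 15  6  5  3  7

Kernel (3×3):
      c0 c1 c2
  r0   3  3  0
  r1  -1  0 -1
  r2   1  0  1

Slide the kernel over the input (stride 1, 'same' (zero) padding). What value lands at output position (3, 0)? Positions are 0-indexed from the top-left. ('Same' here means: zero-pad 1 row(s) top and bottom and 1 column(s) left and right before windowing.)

The receptive field on the zero-padded input at this output position is [0 3 6 / 0 6 15 / 0 2 4]. Elementwise product with the kernel and sum: 0·3 + 3·3 + 0·-1 + 15·-1 + 0·1 + 4·1.

-2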